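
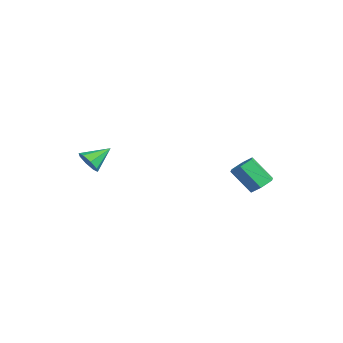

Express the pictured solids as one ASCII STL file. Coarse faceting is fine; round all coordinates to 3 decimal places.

solid 
facet normal 0.166 -0.854 -0.493
outer loop
vertex -2.941 -4.084 1.061
vertex -3.343 -4.56 1.751
vertex -3.642 -4.165 0.965
endloop
endfacet
facet normal -0.019 0.828 -0.560
outer loop
vertex -2.941 -4.084 1.061
vertex -3.642 -4.165 0.965
vertex -3.637 -3.04 2.629
endloop
endfacet
facet normal 0.165 -0.855 -0.492
outer loop
vertex -3.642 -4.165 0.965
vertex -3.343 -4.56 1.751
vertex -4.167 -4.477 1.33
endloop
endfacet
facet normal -0.661 0.622 -0.419
outer loop
vertex -3.642 -4.165 0.965
vertex -4.167 -4.477 1.33
vertex -3.637 -3.04 2.629
endloop
endfacet
facet normal 0.166 -0.854 -0.492
outer loop
vertex -4.167 -4.477 1.33
vertex -3.343 -4.56 1.751
vertex -4.21 -4.838 1.942
endloop
endfacet
facet normal -0.958 0.270 0.092
outer loop
vertex -4.167 -4.477 1.33
vertex -4.21 -4.838 1.942
vertex -3.637 -3.04 2.629
endloop
endfacet
facet normal 0.165 -0.854 -0.493
outer loop
vertex -4.21 -4.838 1.942
vertex -3.343 -4.56 1.751
vertex -3.744 -5.036 2.442
endloop
endfacet
facet normal -0.736 -0.024 0.677
outer loop
vertex -4.21 -4.838 1.942
vertex -3.744 -5.036 2.442
vertex -3.637 -3.04 2.629
endloop
endfacet
facet normal 0.165 -0.854 -0.493
outer loop
vertex -3.744 -5.036 2.442
vertex -3.343 -4.56 1.751
vertex -3.044 -4.956 2.538
endloop
endfacet
facet normal -0.126 -0.086 0.988
outer loop
vertex -3.744 -5.036 2.442
vertex -3.044 -4.956 2.538
vertex -3.637 -3.04 2.629
endloop
endfacet
facet normal 0.165 -0.854 -0.493
outer loop
vertex -3.044 -4.956 2.538
vertex -3.343 -4.56 1.751
vertex -2.518 -4.644 2.173
endloop
endfacet
facet normal 0.517 0.120 0.848
outer loop
vertex -3.044 -4.956 2.538
vertex -2.518 -4.644 2.173
vertex -3.637 -3.04 2.629
endloop
endfacet
facet normal 0.165 -0.854 -0.493
outer loop
vertex -2.518 -4.644 2.173
vertex -3.343 -4.56 1.751
vertex -2.476 -4.283 1.561
endloop
endfacet
facet normal 0.815 0.473 0.335
outer loop
vertex -2.518 -4.644 2.173
vertex -2.476 -4.283 1.561
vertex -3.637 -3.04 2.629
endloop
endfacet
facet normal 0.165 -0.854 -0.493
outer loop
vertex -2.476 -4.283 1.561
vertex -3.343 -4.56 1.751
vertex -2.941 -4.084 1.061
endloop
endfacet
facet normal 0.593 0.766 -0.247
outer loop
vertex -2.476 -4.283 1.561
vertex -2.941 -4.084 1.061
vertex -3.637 -3.04 2.629
endloop
endfacet
facet normal 0.440 0.492 -0.751
outer loop
vertex 3.919 3.885 1.544
vertex 3.131 4.261 1.329
vertex 3.678 4.668 1.916
endloop
endfacet
facet normal 0.857 0.019 0.515
outer loop
vertex 3.919 3.885 1.544
vertex 3.678 4.668 1.916
vertex 3.038 2.902 3.047
endloop
endfacet
facet normal 0.857 0.020 0.515
outer loop
vertex 3.038 2.902 3.047
vertex 3.678 4.668 1.916
vertex 2.797 3.685 3.418
endloop
endfacet
facet normal -0.441 -0.492 0.751
outer loop
vertex 3.038 2.902 3.047
vertex 2.797 3.685 3.418
vertex 2.249 3.279 2.831
endloop
endfacet
facet normal 0.441 0.491 -0.751
outer loop
vertex 3.678 4.668 1.916
vertex 3.131 4.261 1.329
vertex 2.89 5.045 1.7
endloop
endfacet
facet normal 0.197 0.764 0.615
outer loop
vertex 3.678 4.668 1.916
vertex 2.89 5.045 1.7
vertex 2.797 3.685 3.418
endloop
endfacet
facet normal 0.197 0.763 0.615
outer loop
vertex 2.797 3.685 3.418
vertex 2.89 5.045 1.7
vertex 2.009 4.062 3.203
endloop
endfacet
facet normal -0.440 -0.492 0.751
outer loop
vertex 2.797 3.685 3.418
vertex 2.009 4.062 3.203
vertex 2.249 3.279 2.831
endloop
endfacet
facet normal 0.440 0.491 -0.752
outer loop
vertex 2.89 5.045 1.7
vertex 3.131 4.261 1.329
vertex 2.342 4.638 1.113
endloop
endfacet
facet normal -0.660 0.745 0.100
outer loop
vertex 2.89 5.045 1.7
vertex 2.342 4.638 1.113
vertex 2.009 4.062 3.203
endloop
endfacet
facet normal -0.660 0.745 0.100
outer loop
vertex 2.009 4.062 3.203
vertex 2.342 4.638 1.113
vertex 1.461 3.655 2.616
endloop
endfacet
facet normal -0.440 -0.492 0.752
outer loop
vertex 2.009 4.062 3.203
vertex 1.461 3.655 2.616
vertex 2.249 3.279 2.831
endloop
endfacet
facet normal 0.441 0.492 -0.751
outer loop
vertex 2.342 4.638 1.113
vertex 3.131 4.261 1.329
vertex 2.583 3.855 0.742
endloop
endfacet
facet normal -0.857 -0.020 -0.515
outer loop
vertex 2.342 4.638 1.113
vertex 2.583 3.855 0.742
vertex 1.461 3.655 2.616
endloop
endfacet
facet normal -0.857 -0.019 -0.515
outer loop
vertex 1.461 3.655 2.616
vertex 2.583 3.855 0.742
vertex 1.702 2.872 2.244
endloop
endfacet
facet normal -0.440 -0.492 0.751
outer loop
vertex 1.461 3.655 2.616
vertex 1.702 2.872 2.244
vertex 2.249 3.279 2.831
endloop
endfacet
facet normal 0.440 0.492 -0.751
outer loop
vertex 2.583 3.855 0.742
vertex 3.131 4.261 1.329
vertex 3.371 3.478 0.957
endloop
endfacet
facet normal -0.197 -0.763 -0.615
outer loop
vertex 2.583 3.855 0.742
vertex 3.371 3.478 0.957
vertex 1.702 2.872 2.244
endloop
endfacet
facet normal -0.197 -0.764 -0.615
outer loop
vertex 1.702 2.872 2.244
vertex 3.371 3.478 0.957
vertex 2.49 2.495 2.46
endloop
endfacet
facet normal -0.441 -0.491 0.751
outer loop
vertex 1.702 2.872 2.244
vertex 2.49 2.495 2.46
vertex 2.249 3.279 2.831
endloop
endfacet
facet normal 0.440 0.492 -0.752
outer loop
vertex 3.371 3.478 0.957
vertex 3.131 4.261 1.329
vertex 3.919 3.885 1.544
endloop
endfacet
facet normal 0.660 -0.745 -0.100
outer loop
vertex 3.371 3.478 0.957
vertex 3.919 3.885 1.544
vertex 2.49 2.495 2.46
endloop
endfacet
facet normal 0.660 -0.745 -0.100
outer loop
vertex 2.49 2.495 2.46
vertex 3.919 3.885 1.544
vertex 3.038 2.902 3.047
endloop
endfacet
facet normal -0.440 -0.491 0.752
outer loop
vertex 2.49 2.495 2.46
vertex 3.038 2.902 3.047
vertex 2.249 3.279 2.831
endloop
endfacet

endsolid


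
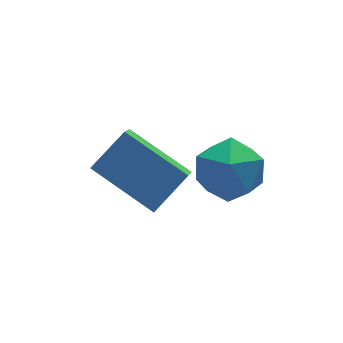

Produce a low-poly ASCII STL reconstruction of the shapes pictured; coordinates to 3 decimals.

solid 
facet normal -0.987 0.160 -0.010
outer loop
vertex 2.842 3.562 0.886
vertex 2.728 2.881 1.245
vertex 2.829 3.53 1.663
endloop
endfacet
facet normal -0.629 0.777 0.021
outer loop
vertex 2.842 3.562 0.886
vertex 2.829 3.53 1.663
vertex 3.359 3.969 1.3
endloop
endfacet
facet normal -0.201 0.812 -0.548
outer loop
vertex 2.842 3.562 0.886
vertex 3.359 3.969 1.3
vertex 3.585 3.592 0.658
endloop
endfacet
facet normal -0.294 0.218 -0.931
outer loop
vertex 2.842 3.562 0.886
vertex 3.585 3.592 0.658
vertex 3.195 2.92 0.624
endloop
endfacet
facet normal -0.780 -0.185 -0.598
outer loop
vertex 2.842 3.562 0.886
vertex 3.195 2.92 0.624
vertex 2.728 2.881 1.245
endloop
endfacet
facet normal -0.219 0.765 0.606
outer loop
vertex 3.359 3.969 1.3
vertex 2.829 3.53 1.663
vertex 3.565 3.54 1.916
endloop
endfacet
facet normal -0.798 -0.233 0.555
outer loop
vertex 2.829 3.53 1.663
vertex 2.728 2.881 1.245
vertex 3.175 2.868 1.882
endloop
endfacet
facet normal -0.462 -0.793 -0.397
outer loop
vertex 2.728 2.881 1.245
vertex 3.195 2.92 0.624
vertex 3.401 2.491 1.24
endloop
endfacet
facet normal 0.324 -0.140 -0.936
outer loop
vertex 3.195 2.92 0.624
vertex 3.585 3.592 0.658
vertex 3.931 2.93 0.877
endloop
endfacet
facet normal 0.474 0.822 -0.316
outer loop
vertex 3.585 3.592 0.658
vertex 3.359 3.969 1.3
vertex 4.032 3.579 1.295
endloop
endfacet
facet normal 0.294 -0.218 0.931
outer loop
vertex 3.918 2.898 1.654
vertex 3.565 3.54 1.916
vertex 3.175 2.868 1.882
endloop
endfacet
facet normal 0.201 -0.812 0.548
outer loop
vertex 3.918 2.898 1.654
vertex 3.175 2.868 1.882
vertex 3.401 2.491 1.24
endloop
endfacet
facet normal 0.629 -0.777 -0.021
outer loop
vertex 3.918 2.898 1.654
vertex 3.401 2.491 1.24
vertex 3.931 2.93 0.877
endloop
endfacet
facet normal 0.987 -0.160 0.010
outer loop
vertex 3.918 2.898 1.654
vertex 3.931 2.93 0.877
vertex 4.032 3.579 1.295
endloop
endfacet
facet normal 0.780 0.185 0.598
outer loop
vertex 3.918 2.898 1.654
vertex 4.032 3.579 1.295
vertex 3.565 3.54 1.916
endloop
endfacet
facet normal -0.324 0.140 0.936
outer loop
vertex 3.175 2.868 1.882
vertex 3.565 3.54 1.916
vertex 2.829 3.53 1.663
endloop
endfacet
facet normal -0.474 -0.822 0.316
outer loop
vertex 3.401 2.491 1.24
vertex 3.175 2.868 1.882
vertex 2.728 2.881 1.245
endloop
endfacet
facet normal 0.219 -0.765 -0.606
outer loop
vertex 3.931 2.93 0.877
vertex 3.401 2.491 1.24
vertex 3.195 2.92 0.624
endloop
endfacet
facet normal 0.798 0.233 -0.555
outer loop
vertex 4.032 3.579 1.295
vertex 3.931 2.93 0.877
vertex 3.585 3.592 0.658
endloop
endfacet
facet normal 0.462 0.793 0.397
outer loop
vertex 3.565 3.54 1.916
vertex 4.032 3.579 1.295
vertex 3.359 3.969 1.3
endloop
endfacet
facet normal -0.775 -0.170 -0.608
outer loop
vertex 1.642 2.888 1.079
vertex 0.892 4.036 1.713
vertex 2.005 3.472 0.453
endloop
endfacet
facet normal 0.497 -0.759 -0.420
outer loop
vertex 2.788 3.644 1.067
vertex 1.642 2.888 1.079
vertex 2.005 3.472 0.453
endloop
endfacet
facet normal -0.775 -0.171 -0.608
outer loop
vertex 2.005 3.472 0.453
vertex 0.892 4.036 1.713
vertex 1.255 4.619 1.086
endloop
endfacet
facet normal 0.391 0.627 -0.674
outer loop
vertex 1.255 4.619 1.086
vertex 2.788 3.644 1.067
vertex 2.005 3.472 0.453
endloop
endfacet
facet normal -0.391 -0.627 0.674
outer loop
vertex 1.642 2.888 1.079
vertex 1.675 4.208 2.327
vertex 0.892 4.036 1.713
endloop
endfacet
facet normal 0.497 -0.760 -0.419
outer loop
vertex 2.425 3.061 1.694
vertex 1.642 2.888 1.079
vertex 2.788 3.644 1.067
endloop
endfacet
facet normal -0.391 -0.627 0.674
outer loop
vertex 2.425 3.061 1.694
vertex 1.675 4.208 2.327
vertex 1.642 2.888 1.079
endloop
endfacet
facet normal -0.496 0.760 0.420
outer loop
vertex 0.892 4.036 1.713
vertex 1.675 4.208 2.327
vertex 1.255 4.619 1.086
endloop
endfacet
facet normal 0.391 0.627 -0.674
outer loop
vertex 2.038 4.792 1.701
vertex 2.788 3.644 1.067
vertex 1.255 4.619 1.086
endloop
endfacet
facet normal -0.497 0.759 0.420
outer loop
vertex 1.255 4.619 1.086
vertex 1.675 4.208 2.327
vertex 2.038 4.792 1.701
endloop
endfacet
facet normal 0.775 0.171 0.608
outer loop
vertex 2.038 4.792 1.701
vertex 2.425 3.061 1.694
vertex 2.788 3.644 1.067
endloop
endfacet
facet normal 0.775 0.171 0.609
outer loop
vertex 1.675 4.208 2.327
vertex 2.425 3.061 1.694
vertex 2.038 4.792 1.701
endloop
endfacet

endsolid


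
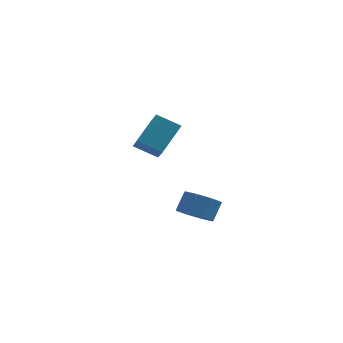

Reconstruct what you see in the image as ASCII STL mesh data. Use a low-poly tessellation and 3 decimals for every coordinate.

solid 
facet normal -0.329 -0.522 -0.787
outer loop
vertex 4.159 -1.457 -0.225
vertex 3.398 -1.644 0.217
vertex 3.669 -0.985 -0.333
endloop
endfacet
facet normal 0.621 0.509 -0.596
outer loop
vertex 4.159 -1.457 -0.225
vertex 3.669 -0.985 -0.333
vertex 4.504 -0.909 0.602
endloop
endfacet
facet normal 0.622 0.508 -0.596
outer loop
vertex 4.504 -0.909 0.602
vertex 3.669 -0.985 -0.333
vertex 4.014 -0.437 0.493
endloop
endfacet
facet normal 0.328 0.522 0.787
outer loop
vertex 4.504 -0.909 0.602
vertex 4.014 -0.437 0.493
vertex 3.742 -1.096 1.043
endloop
endfacet
facet normal -0.328 -0.522 -0.787
outer loop
vertex 3.669 -0.985 -0.333
vertex 3.398 -1.644 0.217
vertex 3.02 -0.9 -0.119
endloop
endfacet
facet normal -0.065 0.844 -0.533
outer loop
vertex 3.669 -0.985 -0.333
vertex 3.02 -0.9 -0.119
vertex 4.014 -0.437 0.493
endloop
endfacet
facet normal -0.064 0.843 -0.534
outer loop
vertex 4.014 -0.437 0.493
vertex 3.02 -0.9 -0.119
vertex 3.364 -0.351 0.707
endloop
endfacet
facet normal 0.328 0.522 0.787
outer loop
vertex 4.014 -0.437 0.493
vertex 3.364 -0.351 0.707
vertex 3.742 -1.096 1.043
endloop
endfacet
facet normal -0.328 -0.522 -0.788
outer loop
vertex 3.02 -0.9 -0.119
vertex 3.398 -1.644 0.217
vertex 2.592 -1.25 0.291
endloop
endfacet
facet normal -0.712 0.684 -0.159
outer loop
vertex 3.02 -0.9 -0.119
vertex 2.592 -1.25 0.291
vertex 3.364 -0.351 0.707
endloop
endfacet
facet normal -0.713 0.684 -0.156
outer loop
vertex 3.364 -0.351 0.707
vertex 2.592 -1.25 0.291
vertex 2.937 -0.702 1.118
endloop
endfacet
facet normal 0.329 0.522 0.787
outer loop
vertex 3.364 -0.351 0.707
vertex 2.937 -0.702 1.118
vertex 3.742 -1.096 1.043
endloop
endfacet
facet normal -0.328 -0.522 -0.787
outer loop
vertex 2.592 -1.25 0.291
vertex 3.398 -1.644 0.217
vertex 2.636 -1.831 0.658
endloop
endfacet
facet normal -0.942 0.125 0.310
outer loop
vertex 2.592 -1.25 0.291
vertex 2.636 -1.831 0.658
vertex 2.937 -0.702 1.118
endloop
endfacet
facet normal -0.942 0.125 0.310
outer loop
vertex 2.937 -0.702 1.118
vertex 2.636 -1.831 0.658
vertex 2.981 -1.283 1.485
endloop
endfacet
facet normal 0.329 0.522 0.787
outer loop
vertex 2.937 -0.702 1.118
vertex 2.981 -1.283 1.485
vertex 3.742 -1.096 1.043
endloop
endfacet
facet normal -0.328 -0.522 -0.787
outer loop
vertex 2.636 -1.831 0.658
vertex 3.398 -1.644 0.217
vertex 3.126 -2.303 0.767
endloop
endfacet
facet normal -0.622 -0.508 0.596
outer loop
vertex 2.636 -1.831 0.658
vertex 3.126 -2.303 0.767
vertex 2.981 -1.283 1.485
endloop
endfacet
facet normal -0.621 -0.508 0.597
outer loop
vertex 2.981 -1.283 1.485
vertex 3.126 -2.303 0.767
vertex 3.471 -1.755 1.593
endloop
endfacet
facet normal 0.329 0.522 0.787
outer loop
vertex 2.981 -1.283 1.485
vertex 3.471 -1.755 1.593
vertex 3.742 -1.096 1.043
endloop
endfacet
facet normal -0.328 -0.522 -0.787
outer loop
vertex 3.126 -2.303 0.767
vertex 3.398 -1.644 0.217
vertex 3.776 -2.389 0.553
endloop
endfacet
facet normal 0.064 -0.844 0.533
outer loop
vertex 3.126 -2.303 0.767
vertex 3.776 -2.389 0.553
vertex 3.471 -1.755 1.593
endloop
endfacet
facet normal 0.065 -0.843 0.533
outer loop
vertex 3.471 -1.755 1.593
vertex 3.776 -2.389 0.553
vertex 4.12 -1.84 1.379
endloop
endfacet
facet normal 0.328 0.522 0.787
outer loop
vertex 3.471 -1.755 1.593
vertex 4.12 -1.84 1.379
vertex 3.742 -1.096 1.043
endloop
endfacet
facet normal -0.329 -0.522 -0.787
outer loop
vertex 3.776 -2.389 0.553
vertex 3.398 -1.644 0.217
vertex 4.203 -2.038 0.142
endloop
endfacet
facet normal 0.713 -0.683 0.157
outer loop
vertex 3.776 -2.389 0.553
vertex 4.203 -2.038 0.142
vertex 4.12 -1.84 1.379
endloop
endfacet
facet normal 0.711 -0.685 0.157
outer loop
vertex 4.12 -1.84 1.379
vertex 4.203 -2.038 0.142
vertex 4.548 -1.49 0.969
endloop
endfacet
facet normal 0.328 0.522 0.788
outer loop
vertex 4.12 -1.84 1.379
vertex 4.548 -1.49 0.969
vertex 3.742 -1.096 1.043
endloop
endfacet
facet normal -0.329 -0.522 -0.787
outer loop
vertex 4.203 -2.038 0.142
vertex 3.398 -1.644 0.217
vertex 4.159 -1.457 -0.225
endloop
endfacet
facet normal 0.942 -0.125 -0.310
outer loop
vertex 4.203 -2.038 0.142
vertex 4.159 -1.457 -0.225
vertex 4.548 -1.49 0.969
endloop
endfacet
facet normal 0.942 -0.125 -0.310
outer loop
vertex 4.548 -1.49 0.969
vertex 4.159 -1.457 -0.225
vertex 4.504 -0.909 0.602
endloop
endfacet
facet normal 0.328 0.522 0.787
outer loop
vertex 4.548 -1.49 0.969
vertex 4.504 -0.909 0.602
vertex 3.742 -1.096 1.043
endloop
endfacet
facet normal -0.875 0.160 0.456
outer loop
vertex 1.535 3.909 3.623
vertex 1.286 4.927 2.787
vertex 0.736 2.781 2.486
endloop
endfacet
facet normal 0.186 -0.760 0.623
outer loop
vertex 1.874 2.573 1.893
vertex 1.535 3.909 3.623
vertex 0.736 2.781 2.486
endloop
endfacet
facet normal -0.875 0.160 0.456
outer loop
vertex 0.736 2.781 2.486
vertex 1.286 4.927 2.787
vertex 0.487 3.799 1.651
endloop
endfacet
facet normal -0.446 -0.630 -0.635
outer loop
vertex 0.487 3.799 1.651
vertex 1.874 2.573 1.893
vertex 0.736 2.781 2.486
endloop
endfacet
facet normal 0.446 0.631 0.635
outer loop
vertex 1.535 3.909 3.623
vertex 2.424 4.719 2.194
vertex 1.286 4.927 2.787
endloop
endfacet
facet normal 0.186 -0.760 0.623
outer loop
vertex 2.673 3.701 3.029
vertex 1.535 3.909 3.623
vertex 1.874 2.573 1.893
endloop
endfacet
facet normal 0.447 0.630 0.635
outer loop
vertex 2.673 3.701 3.029
vertex 2.424 4.719 2.194
vertex 1.535 3.909 3.623
endloop
endfacet
facet normal -0.186 0.760 -0.623
outer loop
vertex 1.286 4.927 2.787
vertex 2.424 4.719 2.194
vertex 0.487 3.799 1.651
endloop
endfacet
facet normal -0.447 -0.631 -0.635
outer loop
vertex 1.625 3.591 1.057
vertex 1.874 2.573 1.893
vertex 0.487 3.799 1.651
endloop
endfacet
facet normal -0.186 0.760 -0.623
outer loop
vertex 0.487 3.799 1.651
vertex 2.424 4.719 2.194
vertex 1.625 3.591 1.057
endloop
endfacet
facet normal 0.875 -0.161 -0.456
outer loop
vertex 1.625 3.591 1.057
vertex 2.673 3.701 3.029
vertex 1.874 2.573 1.893
endloop
endfacet
facet normal 0.875 -0.160 -0.456
outer loop
vertex 2.424 4.719 2.194
vertex 2.673 3.701 3.029
vertex 1.625 3.591 1.057
endloop
endfacet

endsolid


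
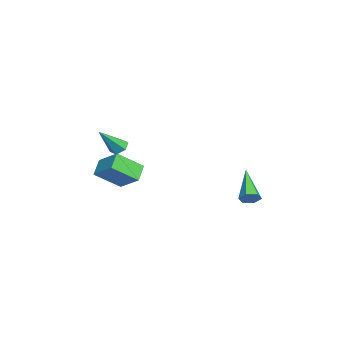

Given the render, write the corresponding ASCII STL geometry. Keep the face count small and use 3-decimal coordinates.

solid 
facet normal 0.825 0.070 -0.561
outer loop
vertex 3.278 3.226 -1.36
vertex 3.05 2.881 -1.738
vertex 2.973 3.434 -1.782
endloop
endfacet
facet normal -0.037 0.886 0.463
outer loop
vertex 3.278 3.226 -1.36
vertex 2.973 3.434 -1.782
vertex 1.35 2.739 -0.582
endloop
endfacet
facet normal 0.826 0.070 -0.560
outer loop
vertex 2.973 3.434 -1.782
vertex 3.05 2.881 -1.738
vertex 2.746 3.089 -2.16
endloop
endfacet
facet normal -0.571 0.748 -0.339
outer loop
vertex 2.973 3.434 -1.782
vertex 2.746 3.089 -2.16
vertex 1.35 2.739 -0.582
endloop
endfacet
facet normal 0.825 0.068 -0.561
outer loop
vertex 2.746 3.089 -2.16
vertex 3.05 2.881 -1.738
vertex 2.822 2.536 -2.115
endloop
endfacet
facet normal -0.723 -0.154 -0.674
outer loop
vertex 2.746 3.089 -2.16
vertex 2.822 2.536 -2.115
vertex 1.35 2.739 -0.582
endloop
endfacet
facet normal 0.825 0.069 -0.562
outer loop
vertex 2.822 2.536 -2.115
vertex 3.05 2.881 -1.738
vertex 3.126 2.328 -1.694
endloop
endfacet
facet normal -0.341 -0.917 -0.206
outer loop
vertex 2.822 2.536 -2.115
vertex 3.126 2.328 -1.694
vertex 1.35 2.739 -0.582
endloop
endfacet
facet normal 0.825 0.069 -0.561
outer loop
vertex 3.126 2.328 -1.694
vertex 3.05 2.881 -1.738
vertex 3.354 2.673 -1.316
endloop
endfacet
facet normal 0.192 -0.780 0.596
outer loop
vertex 3.126 2.328 -1.694
vertex 3.354 2.673 -1.316
vertex 1.35 2.739 -0.582
endloop
endfacet
facet normal 0.825 0.069 -0.561
outer loop
vertex 3.354 2.673 -1.316
vertex 3.05 2.881 -1.738
vertex 3.278 3.226 -1.36
endloop
endfacet
facet normal 0.345 0.121 0.931
outer loop
vertex 3.354 2.673 -1.316
vertex 3.278 3.226 -1.36
vertex 1.35 2.739 -0.582
endloop
endfacet
facet normal -0.385 0.547 -0.744
outer loop
vertex -0.012 -3.494 -0.125
vertex -0.446 -3.372 0.189
vertex -0.001 -3.048 0.197
endloop
endfacet
facet normal 0.992 0.059 -0.116
outer loop
vertex -0.012 -3.494 -0.125
vertex -0.001 -3.048 0.197
vertex 0.226 -4.328 1.491
endloop
endfacet
facet normal -0.384 0.546 -0.744
outer loop
vertex -0.001 -3.048 0.197
vertex -0.446 -3.372 0.189
vertex -0.436 -2.926 0.511
endloop
endfacet
facet normal 0.561 0.636 0.530
outer loop
vertex -0.001 -3.048 0.197
vertex -0.436 -2.926 0.511
vertex 0.226 -4.328 1.491
endloop
endfacet
facet normal -0.384 0.546 -0.744
outer loop
vertex -0.436 -2.926 0.511
vertex -0.446 -3.372 0.189
vertex -0.881 -3.25 0.503
endloop
endfacet
facet normal -0.329 0.432 0.840
outer loop
vertex -0.436 -2.926 0.511
vertex -0.881 -3.25 0.503
vertex 0.226 -4.328 1.491
endloop
endfacet
facet normal -0.384 0.547 -0.744
outer loop
vertex -0.881 -3.25 0.503
vertex -0.446 -3.372 0.189
vertex -0.891 -3.695 0.181
endloop
endfacet
facet normal -0.790 -0.348 0.505
outer loop
vertex -0.881 -3.25 0.503
vertex -0.891 -3.695 0.181
vertex 0.226 -4.328 1.491
endloop
endfacet
facet normal -0.384 0.547 -0.744
outer loop
vertex -0.891 -3.695 0.181
vertex -0.446 -3.372 0.189
vertex -0.456 -3.817 -0.133
endloop
endfacet
facet normal -0.359 -0.923 -0.139
outer loop
vertex -0.891 -3.695 0.181
vertex -0.456 -3.817 -0.133
vertex 0.226 -4.328 1.491
endloop
endfacet
facet normal -0.384 0.547 -0.744
outer loop
vertex -0.456 -3.817 -0.133
vertex -0.446 -3.372 0.189
vertex -0.012 -3.494 -0.125
endloop
endfacet
facet normal 0.531 -0.719 -0.449
outer loop
vertex -0.456 -3.817 -0.133
vertex -0.012 -3.494 -0.125
vertex 0.226 -4.328 1.491
endloop
endfacet
facet normal -0.585 -0.592 -0.554
outer loop
vertex -1.327 -4.396 -1.092
vertex -1.696 -3.09 -2.099
vertex -0.499 -4.637 -1.708
endloop
endfacet
facet normal 0.219 -0.773 0.596
outer loop
vertex 0.396 -3.73 -0.861
vertex -1.327 -4.396 -1.092
vertex -0.499 -4.637 -1.708
endloop
endfacet
facet normal -0.585 -0.592 -0.554
outer loop
vertex -0.499 -4.637 -1.708
vertex -1.696 -3.09 -2.099
vertex -0.868 -3.331 -2.715
endloop
endfacet
facet normal 0.781 -0.228 -0.581
outer loop
vertex -0.868 -3.331 -2.715
vertex 0.396 -3.73 -0.861
vertex -0.499 -4.637 -1.708
endloop
endfacet
facet normal -0.781 0.228 0.581
outer loop
vertex -1.327 -4.396 -1.092
vertex -0.801 -2.183 -1.252
vertex -1.696 -3.09 -2.099
endloop
endfacet
facet normal 0.219 -0.773 0.596
outer loop
vertex -0.432 -3.489 -0.245
vertex -1.327 -4.396 -1.092
vertex 0.396 -3.73 -0.861
endloop
endfacet
facet normal -0.781 0.228 0.581
outer loop
vertex -0.432 -3.489 -0.245
vertex -0.801 -2.183 -1.252
vertex -1.327 -4.396 -1.092
endloop
endfacet
facet normal -0.219 0.773 -0.596
outer loop
vertex -1.696 -3.09 -2.099
vertex -0.801 -2.183 -1.252
vertex -0.868 -3.331 -2.715
endloop
endfacet
facet normal 0.781 -0.228 -0.581
outer loop
vertex 0.027 -2.424 -1.868
vertex 0.396 -3.73 -0.861
vertex -0.868 -3.331 -2.715
endloop
endfacet
facet normal -0.219 0.773 -0.596
outer loop
vertex -0.868 -3.331 -2.715
vertex -0.801 -2.183 -1.252
vertex 0.027 -2.424 -1.868
endloop
endfacet
facet normal 0.585 0.592 0.554
outer loop
vertex 0.027 -2.424 -1.868
vertex -0.432 -3.489 -0.245
vertex 0.396 -3.73 -0.861
endloop
endfacet
facet normal 0.585 0.592 0.554
outer loop
vertex -0.801 -2.183 -1.252
vertex -0.432 -3.489 -0.245
vertex 0.027 -2.424 -1.868
endloop
endfacet

endsolid


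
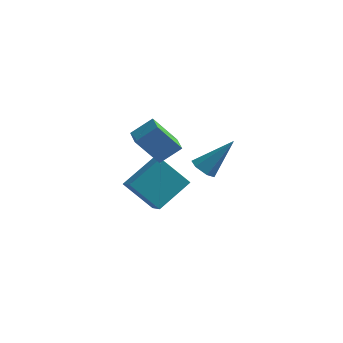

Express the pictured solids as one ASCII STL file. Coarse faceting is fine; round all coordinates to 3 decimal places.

solid 
facet normal -0.561 -0.229 0.796
outer loop
vertex -0.398 -3.354 3.703
vertex -0.91 -2.384 3.621
vertex -1.295 -3.894 2.916
endloop
endfacet
facet normal 0.466 -0.882 0.075
outer loop
vertex -0.27 -3.476 1.459
vertex -0.398 -3.354 3.703
vertex -1.295 -3.894 2.916
endloop
endfacet
facet normal -0.561 -0.229 0.796
outer loop
vertex -1.295 -3.894 2.916
vertex -0.91 -2.384 3.621
vertex -1.807 -2.924 2.834
endloop
endfacet
facet normal -0.685 -0.412 -0.600
outer loop
vertex -1.807 -2.924 2.834
vertex -0.27 -3.476 1.459
vertex -1.295 -3.894 2.916
endloop
endfacet
facet normal 0.685 0.412 0.600
outer loop
vertex -0.398 -3.354 3.703
vertex 0.115 -1.966 2.164
vertex -0.91 -2.384 3.621
endloop
endfacet
facet normal 0.466 -0.882 0.075
outer loop
vertex 0.627 -2.936 2.246
vertex -0.398 -3.354 3.703
vertex -0.27 -3.476 1.459
endloop
endfacet
facet normal 0.685 0.412 0.600
outer loop
vertex 0.627 -2.936 2.246
vertex 0.115 -1.966 2.164
vertex -0.398 -3.354 3.703
endloop
endfacet
facet normal -0.466 0.882 -0.075
outer loop
vertex -0.91 -2.384 3.621
vertex 0.115 -1.966 2.164
vertex -1.807 -2.924 2.834
endloop
endfacet
facet normal -0.685 -0.412 -0.600
outer loop
vertex -0.782 -2.506 1.377
vertex -0.27 -3.476 1.459
vertex -1.807 -2.924 2.834
endloop
endfacet
facet normal -0.466 0.882 -0.075
outer loop
vertex -1.807 -2.924 2.834
vertex 0.115 -1.966 2.164
vertex -0.782 -2.506 1.377
endloop
endfacet
facet normal 0.561 0.229 -0.796
outer loop
vertex -0.782 -2.506 1.377
vertex 0.627 -2.936 2.246
vertex -0.27 -3.476 1.459
endloop
endfacet
facet normal 0.561 0.229 -0.796
outer loop
vertex 0.115 -1.966 2.164
vertex 0.627 -2.936 2.246
vertex -0.782 -2.506 1.377
endloop
endfacet
facet normal -0.715 -0.004 0.699
outer loop
vertex -1.408 0.481 -0.88
vertex -2.034 1.386 -1.515
vertex -2.479 -1.035 -1.985
endloop
endfacet
facet normal 0.493 -0.712 0.500
outer loop
vertex -1.006 -1.026 -3.425
vertex -1.408 0.481 -0.88
vertex -2.479 -1.035 -1.985
endloop
endfacet
facet normal -0.715 -0.004 0.699
outer loop
vertex -2.479 -1.035 -1.985
vertex -2.034 1.386 -1.515
vertex -3.105 -0.13 -2.62
endloop
endfacet
facet normal -0.496 -0.702 -0.512
outer loop
vertex -3.105 -0.13 -2.62
vertex -1.006 -1.026 -3.425
vertex -2.479 -1.035 -1.985
endloop
endfacet
facet normal 0.496 0.702 0.512
outer loop
vertex -1.408 0.481 -0.88
vertex -0.561 1.395 -2.955
vertex -2.034 1.386 -1.515
endloop
endfacet
facet normal 0.493 -0.712 0.500
outer loop
vertex 0.065 0.49 -2.32
vertex -1.408 0.481 -0.88
vertex -1.006 -1.026 -3.425
endloop
endfacet
facet normal 0.496 0.702 0.512
outer loop
vertex 0.065 0.49 -2.32
vertex -0.561 1.395 -2.955
vertex -1.408 0.481 -0.88
endloop
endfacet
facet normal -0.493 0.712 -0.500
outer loop
vertex -2.034 1.386 -1.515
vertex -0.561 1.395 -2.955
vertex -3.105 -0.13 -2.62
endloop
endfacet
facet normal -0.496 -0.702 -0.512
outer loop
vertex -1.632 -0.121 -4.06
vertex -1.006 -1.026 -3.425
vertex -3.105 -0.13 -2.62
endloop
endfacet
facet normal -0.493 0.712 -0.500
outer loop
vertex -3.105 -0.13 -2.62
vertex -0.561 1.395 -2.955
vertex -1.632 -0.121 -4.06
endloop
endfacet
facet normal 0.715 0.004 -0.699
outer loop
vertex -1.632 -0.121 -4.06
vertex 0.065 0.49 -2.32
vertex -1.006 -1.026 -3.425
endloop
endfacet
facet normal 0.715 0.004 -0.699
outer loop
vertex -0.561 1.395 -2.955
vertex 0.065 0.49 -2.32
vertex -1.632 -0.121 -4.06
endloop
endfacet
facet normal -0.564 -0.376 -0.735
outer loop
vertex 2.172 -3.098 0.715
vertex 1.615 -3.003 1.094
vertex 1.83 -2.511 0.677
endloop
endfacet
facet normal 0.781 0.425 -0.458
outer loop
vertex 2.172 -3.098 0.715
vertex 1.83 -2.511 0.677
vertex 2.825 -2.197 2.666
endloop
endfacet
facet normal -0.565 -0.376 -0.735
outer loop
vertex 1.83 -2.511 0.677
vertex 1.615 -3.003 1.094
vertex 1.274 -2.416 1.056
endloop
endfacet
facet normal 0.046 0.983 -0.178
outer loop
vertex 1.83 -2.511 0.677
vertex 1.274 -2.416 1.056
vertex 2.825 -2.197 2.666
endloop
endfacet
facet normal -0.566 -0.376 -0.734
outer loop
vertex 1.274 -2.416 1.056
vertex 1.615 -3.003 1.094
vertex 1.059 -2.908 1.474
endloop
endfacet
facet normal -0.585 0.658 0.474
outer loop
vertex 1.274 -2.416 1.056
vertex 1.059 -2.908 1.474
vertex 2.825 -2.197 2.666
endloop
endfacet
facet normal -0.566 -0.377 -0.733
outer loop
vertex 1.059 -2.908 1.474
vertex 1.615 -3.003 1.094
vertex 1.401 -3.495 1.512
endloop
endfacet
facet normal -0.481 -0.225 0.847
outer loop
vertex 1.059 -2.908 1.474
vertex 1.401 -3.495 1.512
vertex 2.825 -2.197 2.666
endloop
endfacet
facet normal -0.565 -0.378 -0.734
outer loop
vertex 1.401 -3.495 1.512
vertex 1.615 -3.003 1.094
vertex 1.957 -3.59 1.133
endloop
endfacet
facet normal 0.253 -0.783 0.568
outer loop
vertex 1.401 -3.495 1.512
vertex 1.957 -3.59 1.133
vertex 2.825 -2.197 2.666
endloop
endfacet
facet normal -0.564 -0.377 -0.734
outer loop
vertex 1.957 -3.59 1.133
vertex 1.615 -3.003 1.094
vertex 2.172 -3.098 0.715
endloop
endfacet
facet normal 0.885 -0.458 -0.084
outer loop
vertex 1.957 -3.59 1.133
vertex 2.172 -3.098 0.715
vertex 2.825 -2.197 2.666
endloop
endfacet

endsolid


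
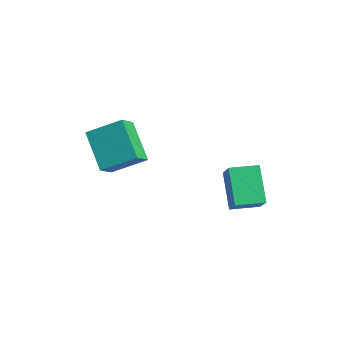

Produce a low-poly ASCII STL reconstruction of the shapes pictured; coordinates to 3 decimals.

solid 
facet normal -0.838 0.116 -0.533
outer loop
vertex -0.816 2.334 0.003
vertex -0.689 3.585 0.076
vertex 0.218 2.324 -1.626
endloop
endfacet
facet normal -0.101 -0.993 -0.058
outer loop
vertex 1.869 2.095 -0.576
vertex -0.816 2.334 0.003
vertex 0.218 2.324 -1.626
endloop
endfacet
facet normal -0.838 0.116 -0.533
outer loop
vertex 0.218 2.324 -1.626
vertex -0.689 3.585 0.076
vertex 0.345 3.576 -1.553
endloop
endfacet
facet normal 0.536 -0.005 -0.844
outer loop
vertex 0.345 3.576 -1.553
vertex 1.869 2.095 -0.576
vertex 0.218 2.324 -1.626
endloop
endfacet
facet normal -0.536 0.005 0.844
outer loop
vertex -0.816 2.334 0.003
vertex 0.962 3.356 1.126
vertex -0.689 3.585 0.076
endloop
endfacet
facet normal -0.101 -0.993 -0.059
outer loop
vertex 0.835 2.104 1.053
vertex -0.816 2.334 0.003
vertex 1.869 2.095 -0.576
endloop
endfacet
facet normal -0.536 0.005 0.844
outer loop
vertex 0.835 2.104 1.053
vertex 0.962 3.356 1.126
vertex -0.816 2.334 0.003
endloop
endfacet
facet normal 0.101 0.993 0.058
outer loop
vertex -0.689 3.585 0.076
vertex 0.962 3.356 1.126
vertex 0.345 3.576 -1.553
endloop
endfacet
facet normal 0.536 -0.005 -0.844
outer loop
vertex 1.996 3.346 -0.503
vertex 1.869 2.095 -0.576
vertex 0.345 3.576 -1.553
endloop
endfacet
facet normal 0.101 0.993 0.058
outer loop
vertex 0.345 3.576 -1.553
vertex 0.962 3.356 1.126
vertex 1.996 3.346 -0.503
endloop
endfacet
facet normal 0.838 -0.116 0.533
outer loop
vertex 1.996 3.346 -0.503
vertex 0.835 2.104 1.053
vertex 1.869 2.095 -0.576
endloop
endfacet
facet normal 0.838 -0.116 0.533
outer loop
vertex 0.962 3.356 1.126
vertex 0.835 2.104 1.053
vertex 1.996 3.346 -0.503
endloop
endfacet
facet normal -0.652 0.597 -0.468
outer loop
vertex -2.444 -2.584 2.022
vertex -1.792 -1.21 2.866
vertex -1.047 -2.286 0.456
endloop
endfacet
facet normal -0.375 -0.790 -0.485
outer loop
vertex -0.408 -2.87 0.914
vertex -2.444 -2.584 2.022
vertex -1.047 -2.286 0.456
endloop
endfacet
facet normal -0.652 0.596 -0.468
outer loop
vertex -1.047 -2.286 0.456
vertex -1.792 -1.21 2.866
vertex -0.395 -0.911 1.3
endloop
endfacet
facet normal 0.659 0.141 -0.739
outer loop
vertex -0.395 -0.911 1.3
vertex -0.408 -2.87 0.914
vertex -1.047 -2.286 0.456
endloop
endfacet
facet normal -0.659 -0.141 0.739
outer loop
vertex -2.444 -2.584 2.022
vertex -1.153 -1.794 3.324
vertex -1.792 -1.21 2.866
endloop
endfacet
facet normal -0.375 -0.790 -0.485
outer loop
vertex -1.805 -3.169 2.48
vertex -2.444 -2.584 2.022
vertex -0.408 -2.87 0.914
endloop
endfacet
facet normal -0.659 -0.141 0.739
outer loop
vertex -1.805 -3.169 2.48
vertex -1.153 -1.794 3.324
vertex -2.444 -2.584 2.022
endloop
endfacet
facet normal 0.375 0.790 0.485
outer loop
vertex -1.792 -1.21 2.866
vertex -1.153 -1.794 3.324
vertex -0.395 -0.911 1.3
endloop
endfacet
facet normal 0.659 0.141 -0.739
outer loop
vertex 0.244 -1.496 1.758
vertex -0.408 -2.87 0.914
vertex -0.395 -0.911 1.3
endloop
endfacet
facet normal 0.375 0.790 0.485
outer loop
vertex -0.395 -0.911 1.3
vertex -1.153 -1.794 3.324
vertex 0.244 -1.496 1.758
endloop
endfacet
facet normal 0.652 -0.597 0.468
outer loop
vertex 0.244 -1.496 1.758
vertex -1.805 -3.169 2.48
vertex -0.408 -2.87 0.914
endloop
endfacet
facet normal 0.652 -0.596 0.468
outer loop
vertex -1.153 -1.794 3.324
vertex -1.805 -3.169 2.48
vertex 0.244 -1.496 1.758
endloop
endfacet

endsolid


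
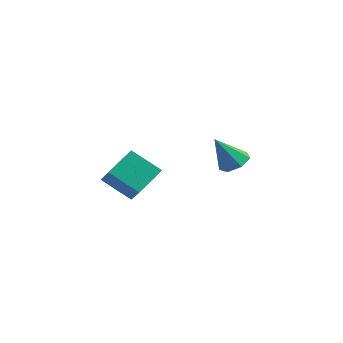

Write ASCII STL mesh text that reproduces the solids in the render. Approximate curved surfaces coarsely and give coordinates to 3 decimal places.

solid 
facet normal 0.409 0.315 -0.857
outer loop
vertex 5.072 -1.394 0.639
vertex 4.361 -0.824 0.509
vertex 5.154 -0.662 0.947
endloop
endfacet
facet normal 0.682 -0.347 0.643
outer loop
vertex 5.072 -1.394 0.639
vertex 5.154 -0.662 0.947
vertex 3.539 -1.456 2.231
endloop
endfacet
facet normal 0.409 0.314 -0.857
outer loop
vertex 5.154 -0.662 0.947
vertex 4.361 -0.824 0.509
vertex 4.639 -0.052 0.925
endloop
endfacet
facet normal 0.441 0.401 0.803
outer loop
vertex 5.154 -0.662 0.947
vertex 4.639 -0.052 0.925
vertex 3.539 -1.456 2.231
endloop
endfacet
facet normal 0.409 0.314 -0.857
outer loop
vertex 4.639 -0.052 0.925
vertex 4.361 -0.824 0.509
vertex 3.915 -0.023 0.59
endloop
endfacet
facet normal -0.249 0.757 0.604
outer loop
vertex 4.639 -0.052 0.925
vertex 3.915 -0.023 0.59
vertex 3.539 -1.456 2.231
endloop
endfacet
facet normal 0.409 0.314 -0.857
outer loop
vertex 3.915 -0.023 0.59
vertex 4.361 -0.824 0.509
vertex 3.527 -0.598 0.194
endloop
endfacet
facet normal -0.870 0.452 0.196
outer loop
vertex 3.915 -0.023 0.59
vertex 3.527 -0.598 0.194
vertex 3.539 -1.456 2.231
endloop
endfacet
facet normal 0.409 0.315 -0.857
outer loop
vertex 3.527 -0.598 0.194
vertex 4.361 -0.824 0.509
vertex 3.767 -1.343 0.035
endloop
endfacet
facet normal -0.952 -0.283 -0.113
outer loop
vertex 3.527 -0.598 0.194
vertex 3.767 -1.343 0.035
vertex 3.539 -1.456 2.231
endloop
endfacet
facet normal 0.409 0.315 -0.857
outer loop
vertex 3.767 -1.343 0.035
vertex 4.361 -0.824 0.509
vertex 4.455 -1.697 0.233
endloop
endfacet
facet normal -0.435 -0.896 -0.091
outer loop
vertex 3.767 -1.343 0.035
vertex 4.455 -1.697 0.233
vertex 3.539 -1.456 2.231
endloop
endfacet
facet normal 0.409 0.315 -0.857
outer loop
vertex 4.455 -1.697 0.233
vertex 4.361 -0.824 0.509
vertex 5.072 -1.394 0.639
endloop
endfacet
facet normal 0.292 -0.924 0.246
outer loop
vertex 4.455 -1.697 0.233
vertex 5.072 -1.394 0.639
vertex 3.539 -1.456 2.231
endloop
endfacet
facet normal -0.808 -0.161 0.567
outer loop
vertex -2.045 -0.476 -0.524
vertex -3.183 0.516 -1.866
vertex -2.385 -2.171 -1.489
endloop
endfacet
facet normal 0.564 -0.491 0.664
outer loop
vertex -0.697 -1.836 -2.674
vertex -2.045 -0.476 -0.524
vertex -2.385 -2.171 -1.489
endloop
endfacet
facet normal -0.808 -0.160 0.567
outer loop
vertex -2.385 -2.171 -1.489
vertex -3.183 0.516 -1.866
vertex -3.524 -1.179 -2.83
endloop
endfacet
facet normal -0.172 -0.856 -0.487
outer loop
vertex -3.524 -1.179 -2.83
vertex -0.697 -1.836 -2.674
vertex -2.385 -2.171 -1.489
endloop
endfacet
facet normal 0.172 0.856 0.487
outer loop
vertex -2.045 -0.476 -0.524
vertex -1.495 0.851 -3.051
vertex -3.183 0.516 -1.866
endloop
endfacet
facet normal 0.564 -0.491 0.664
outer loop
vertex -0.356 -0.141 -1.71
vertex -2.045 -0.476 -0.524
vertex -0.697 -1.836 -2.674
endloop
endfacet
facet normal 0.172 0.856 0.487
outer loop
vertex -0.356 -0.141 -1.71
vertex -1.495 0.851 -3.051
vertex -2.045 -0.476 -0.524
endloop
endfacet
facet normal -0.564 0.491 -0.664
outer loop
vertex -3.183 0.516 -1.866
vertex -1.495 0.851 -3.051
vertex -3.524 -1.179 -2.83
endloop
endfacet
facet normal -0.172 -0.856 -0.487
outer loop
vertex -1.835 -0.844 -4.016
vertex -0.697 -1.836 -2.674
vertex -3.524 -1.179 -2.83
endloop
endfacet
facet normal -0.564 0.491 -0.664
outer loop
vertex -3.524 -1.179 -2.83
vertex -1.495 0.851 -3.051
vertex -1.835 -0.844 -4.016
endloop
endfacet
facet normal 0.808 0.160 -0.567
outer loop
vertex -1.835 -0.844 -4.016
vertex -0.356 -0.141 -1.71
vertex -0.697 -1.836 -2.674
endloop
endfacet
facet normal 0.808 0.161 -0.567
outer loop
vertex -1.495 0.851 -3.051
vertex -0.356 -0.141 -1.71
vertex -1.835 -0.844 -4.016
endloop
endfacet

endsolid


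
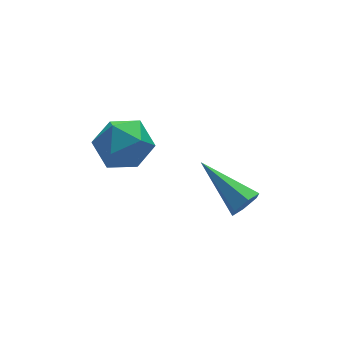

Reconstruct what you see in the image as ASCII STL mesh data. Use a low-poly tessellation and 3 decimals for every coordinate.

solid 
facet normal 0.301 -0.870 -0.390
outer loop
vertex 4.663 -1.914 -3.641
vertex 4.204 -1.9 -4.027
vertex 4.73 -1.651 -4.176
endloop
endfacet
facet normal 0.847 0.428 0.316
outer loop
vertex 4.663 -1.914 -3.641
vertex 4.73 -1.651 -4.176
vertex 3.576 -0.08 -3.213
endloop
endfacet
facet normal 0.302 -0.870 -0.389
outer loop
vertex 4.73 -1.651 -4.176
vertex 4.204 -1.9 -4.027
vertex 4.271 -1.637 -4.563
endloop
endfacet
facet normal 0.480 0.687 -0.545
outer loop
vertex 4.73 -1.651 -4.176
vertex 4.271 -1.637 -4.563
vertex 3.576 -0.08 -3.213
endloop
endfacet
facet normal 0.300 -0.871 -0.390
outer loop
vertex 4.271 -1.637 -4.563
vertex 4.204 -1.9 -4.027
vertex 3.745 -1.885 -4.414
endloop
endfacet
facet normal -0.438 0.469 -0.767
outer loop
vertex 4.271 -1.637 -4.563
vertex 3.745 -1.885 -4.414
vertex 3.576 -0.08 -3.213
endloop
endfacet
facet normal 0.301 -0.870 -0.391
outer loop
vertex 3.745 -1.885 -4.414
vertex 4.204 -1.9 -4.027
vertex 3.679 -2.148 -3.879
endloop
endfacet
facet normal -0.992 -0.009 -0.127
outer loop
vertex 3.745 -1.885 -4.414
vertex 3.679 -2.148 -3.879
vertex 3.576 -0.08 -3.213
endloop
endfacet
facet normal 0.302 -0.871 -0.389
outer loop
vertex 3.679 -2.148 -3.879
vertex 4.204 -1.9 -4.027
vertex 4.137 -2.162 -3.492
endloop
endfacet
facet normal -0.627 -0.267 0.732
outer loop
vertex 3.679 -2.148 -3.879
vertex 4.137 -2.162 -3.492
vertex 3.576 -0.08 -3.213
endloop
endfacet
facet normal 0.300 -0.871 -0.389
outer loop
vertex 4.137 -2.162 -3.492
vertex 4.204 -1.9 -4.027
vertex 4.663 -1.914 -3.641
endloop
endfacet
facet normal 0.293 -0.049 0.955
outer loop
vertex 4.137 -2.162 -3.492
vertex 4.663 -1.914 -3.641
vertex 3.576 -0.08 -3.213
endloop
endfacet
facet normal -0.502 0.643 0.578
outer loop
vertex -0.194 -0.211 -0.225
vertex 0.398 -0.452 0.557
vertex 0.657 0.305 -0.059
endloop
endfacet
facet normal -0.501 0.859 -0.102
outer loop
vertex -0.194 -0.211 -0.225
vertex 0.657 0.305 -0.059
vertex 0.401 0.044 -0.999
endloop
endfacet
facet normal -0.796 0.345 -0.498
outer loop
vertex -0.194 -0.211 -0.225
vertex 0.401 0.044 -0.999
vertex -0.018 -0.874 -0.965
endloop
endfacet
facet normal -0.980 -0.190 -0.063
outer loop
vertex -0.194 -0.211 -0.225
vertex -0.018 -0.874 -0.965
vertex -0.02 -1.181 -0.003
endloop
endfacet
facet normal -0.798 -0.005 0.603
outer loop
vertex -0.194 -0.211 -0.225
vertex -0.02 -1.181 -0.003
vertex 0.398 -0.452 0.557
endloop
endfacet
facet normal 0.178 0.935 -0.308
outer loop
vertex 0.401 0.044 -0.999
vertex 0.657 0.305 -0.059
vertex 1.36 -0.039 -0.697
endloop
endfacet
facet normal 0.176 0.584 0.792
outer loop
vertex 0.657 0.305 -0.059
vertex 0.398 -0.452 0.557
vertex 1.358 -0.346 0.265
endloop
endfacet
facet normal -0.302 -0.466 0.832
outer loop
vertex 0.398 -0.452 0.557
vertex -0.02 -1.181 -0.003
vertex 0.939 -1.264 0.299
endloop
endfacet
facet normal -0.596 -0.764 -0.245
outer loop
vertex -0.02 -1.181 -0.003
vertex -0.018 -0.874 -0.965
vertex 0.683 -1.525 -0.641
endloop
endfacet
facet normal -0.300 0.102 -0.949
outer loop
vertex -0.018 -0.874 -0.965
vertex 0.401 0.044 -0.999
vertex 0.942 -0.768 -1.257
endloop
endfacet
facet normal 0.980 0.190 0.063
outer loop
vertex 1.534 -1.009 -0.475
vertex 1.36 -0.039 -0.697
vertex 1.358 -0.346 0.265
endloop
endfacet
facet normal 0.796 -0.345 0.498
outer loop
vertex 1.534 -1.009 -0.475
vertex 1.358 -0.346 0.265
vertex 0.939 -1.264 0.299
endloop
endfacet
facet normal 0.501 -0.859 0.102
outer loop
vertex 1.534 -1.009 -0.475
vertex 0.939 -1.264 0.299
vertex 0.683 -1.525 -0.641
endloop
endfacet
facet normal 0.502 -0.643 -0.578
outer loop
vertex 1.534 -1.009 -0.475
vertex 0.683 -1.525 -0.641
vertex 0.942 -0.768 -1.257
endloop
endfacet
facet normal 0.798 0.005 -0.603
outer loop
vertex 1.534 -1.009 -0.475
vertex 0.942 -0.768 -1.257
vertex 1.36 -0.039 -0.697
endloop
endfacet
facet normal 0.596 0.764 0.245
outer loop
vertex 1.358 -0.346 0.265
vertex 1.36 -0.039 -0.697
vertex 0.657 0.305 -0.059
endloop
endfacet
facet normal 0.300 -0.102 0.949
outer loop
vertex 0.939 -1.264 0.299
vertex 1.358 -0.346 0.265
vertex 0.398 -0.452 0.557
endloop
endfacet
facet normal -0.178 -0.935 0.308
outer loop
vertex 0.683 -1.525 -0.641
vertex 0.939 -1.264 0.299
vertex -0.02 -1.181 -0.003
endloop
endfacet
facet normal -0.176 -0.584 -0.792
outer loop
vertex 0.942 -0.768 -1.257
vertex 0.683 -1.525 -0.641
vertex -0.018 -0.874 -0.965
endloop
endfacet
facet normal 0.302 0.466 -0.832
outer loop
vertex 1.36 -0.039 -0.697
vertex 0.942 -0.768 -1.257
vertex 0.401 0.044 -0.999
endloop
endfacet

endsolid


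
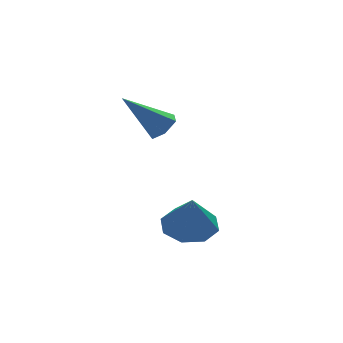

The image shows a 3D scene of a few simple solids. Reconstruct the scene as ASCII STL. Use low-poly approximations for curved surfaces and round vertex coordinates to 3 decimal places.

solid 
facet normal 0.077 0.264 -0.961
outer loop
vertex 2.244 -3.102 -2.604
vertex 1.428 -3.126 -2.676
vertex 1.976 -2.55 -2.474
endloop
endfacet
facet normal 0.728 0.199 0.656
outer loop
vertex 2.244 -3.102 -2.604
vertex 1.976 -2.55 -2.474
vertex 1.332 -3.454 -1.484
endloop
endfacet
facet normal 0.076 0.264 -0.961
outer loop
vertex 1.976 -2.55 -2.474
vertex 1.428 -3.126 -2.676
vertex 1.386 -2.336 -2.462
endloop
endfacet
facet normal 0.244 0.632 0.736
outer loop
vertex 1.976 -2.55 -2.474
vertex 1.386 -2.336 -2.462
vertex 1.332 -3.454 -1.484
endloop
endfacet
facet normal 0.078 0.265 -0.961
outer loop
vertex 1.386 -2.336 -2.462
vertex 1.428 -3.126 -2.676
vertex 0.821 -2.584 -2.576
endloop
endfacet
facet normal -0.406 0.613 0.678
outer loop
vertex 1.386 -2.336 -2.462
vertex 0.821 -2.584 -2.576
vertex 1.332 -3.454 -1.484
endloop
endfacet
facet normal 0.077 0.264 -0.962
outer loop
vertex 0.821 -2.584 -2.576
vertex 1.428 -3.126 -2.676
vertex 0.611 -3.15 -2.748
endloop
endfacet
facet normal -0.842 0.155 0.517
outer loop
vertex 0.821 -2.584 -2.576
vertex 0.611 -3.15 -2.748
vertex 1.332 -3.454 -1.484
endloop
endfacet
facet normal 0.077 0.264 -0.961
outer loop
vertex 0.611 -3.15 -2.748
vertex 1.428 -3.126 -2.676
vertex 0.88 -3.702 -2.878
endloop
endfacet
facet normal -0.808 -0.476 0.347
outer loop
vertex 0.611 -3.15 -2.748
vertex 0.88 -3.702 -2.878
vertex 1.332 -3.454 -1.484
endloop
endfacet
facet normal 0.077 0.264 -0.961
outer loop
vertex 0.88 -3.702 -2.878
vertex 1.428 -3.126 -2.676
vertex 1.47 -3.917 -2.89
endloop
endfacet
facet normal -0.325 -0.907 0.267
outer loop
vertex 0.88 -3.702 -2.878
vertex 1.47 -3.917 -2.89
vertex 1.332 -3.454 -1.484
endloop
endfacet
facet normal 0.078 0.264 -0.961
outer loop
vertex 1.47 -3.917 -2.89
vertex 1.428 -3.126 -2.676
vertex 2.035 -3.668 -2.776
endloop
endfacet
facet normal 0.326 -0.888 0.324
outer loop
vertex 1.47 -3.917 -2.89
vertex 2.035 -3.668 -2.776
vertex 1.332 -3.454 -1.484
endloop
endfacet
facet normal 0.077 0.264 -0.962
outer loop
vertex 2.035 -3.668 -2.776
vertex 1.428 -3.126 -2.676
vertex 2.244 -3.102 -2.604
endloop
endfacet
facet normal 0.762 -0.429 0.486
outer loop
vertex 2.035 -3.668 -2.776
vertex 2.244 -3.102 -2.604
vertex 1.332 -3.454 -1.484
endloop
endfacet
facet normal 0.633 -0.304 -0.712
outer loop
vertex 1.531 -2.099 0.83
vertex 1.32 -1.759 0.497
vertex 1.723 -1.617 0.795
endloop
endfacet
facet normal 0.481 -0.129 0.867
outer loop
vertex 1.531 -2.099 0.83
vertex 1.723 -1.617 0.795
vertex 0.32 -1.281 1.623
endloop
endfacet
facet normal 0.633 -0.304 -0.712
outer loop
vertex 1.723 -1.617 0.795
vertex 1.32 -1.759 0.497
vertex 1.512 -1.277 0.462
endloop
endfacet
facet normal 0.460 0.750 0.475
outer loop
vertex 1.723 -1.617 0.795
vertex 1.512 -1.277 0.462
vertex 0.32 -1.281 1.623
endloop
endfacet
facet normal 0.632 -0.304 -0.713
outer loop
vertex 1.512 -1.277 0.462
vertex 1.32 -1.759 0.497
vertex 1.109 -1.419 0.165
endloop
endfacet
facet normal -0.194 0.961 -0.196
outer loop
vertex 1.512 -1.277 0.462
vertex 1.109 -1.419 0.165
vertex 0.32 -1.281 1.623
endloop
endfacet
facet normal 0.634 -0.302 -0.712
outer loop
vertex 1.109 -1.419 0.165
vertex 1.32 -1.759 0.497
vertex 0.918 -1.902 0.2
endloop
endfacet
facet normal -0.829 0.293 -0.476
outer loop
vertex 1.109 -1.419 0.165
vertex 0.918 -1.902 0.2
vertex 0.32 -1.281 1.623
endloop
endfacet
facet normal 0.634 -0.303 -0.712
outer loop
vertex 0.918 -1.902 0.2
vertex 1.32 -1.759 0.497
vertex 1.129 -2.241 0.532
endloop
endfacet
facet normal -0.807 -0.585 -0.084
outer loop
vertex 0.918 -1.902 0.2
vertex 1.129 -2.241 0.532
vertex 0.32 -1.281 1.623
endloop
endfacet
facet normal 0.634 -0.303 -0.711
outer loop
vertex 1.129 -2.241 0.532
vertex 1.32 -1.759 0.497
vertex 1.531 -2.099 0.83
endloop
endfacet
facet normal -0.154 -0.796 0.586
outer loop
vertex 1.129 -2.241 0.532
vertex 1.531 -2.099 0.83
vertex 0.32 -1.281 1.623
endloop
endfacet

endsolid


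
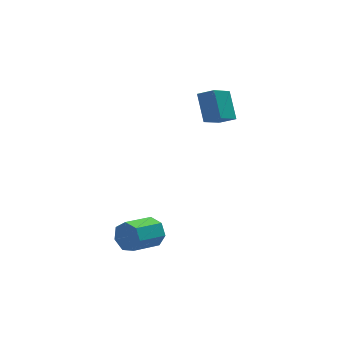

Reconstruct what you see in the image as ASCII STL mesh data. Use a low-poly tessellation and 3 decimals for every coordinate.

solid 
facet normal 0.843 0.452 -0.292
outer loop
vertex -2.606 -3.566 -1.805
vertex -3.073 -3.261 -2.683
vertex -3.022 -2.766 -1.769
endloop
endfacet
facet normal 0.276 0.101 0.956
outer loop
vertex -2.606 -3.566 -1.805
vertex -3.022 -2.766 -1.769
vertex -4.361 -4.505 -1.199
endloop
endfacet
facet normal 0.275 0.101 0.956
outer loop
vertex -4.361 -4.505 -1.199
vertex -3.022 -2.766 -1.769
vertex -4.777 -3.705 -1.164
endloop
endfacet
facet normal -0.844 -0.451 0.290
outer loop
vertex -4.361 -4.505 -1.199
vertex -4.777 -3.705 -1.164
vertex -4.827 -4.199 -2.077
endloop
endfacet
facet normal 0.844 0.451 -0.291
outer loop
vertex -3.022 -2.766 -1.769
vertex -3.073 -3.261 -2.683
vertex -3.476 -2.338 -2.421
endloop
endfacet
facet normal -0.188 0.756 0.627
outer loop
vertex -3.022 -2.766 -1.769
vertex -3.476 -2.338 -2.421
vertex -4.777 -3.705 -1.164
endloop
endfacet
facet normal -0.188 0.756 0.627
outer loop
vertex -4.777 -3.705 -1.164
vertex -3.476 -2.338 -2.421
vertex -5.231 -3.277 -1.816
endloop
endfacet
facet normal -0.843 -0.452 0.291
outer loop
vertex -4.777 -3.705 -1.164
vertex -5.231 -3.277 -1.816
vertex -4.827 -4.199 -2.077
endloop
endfacet
facet normal 0.844 0.451 -0.291
outer loop
vertex -3.476 -2.338 -2.421
vertex -3.073 -3.261 -2.683
vertex -3.626 -2.605 -3.27
endloop
endfacet
facet normal -0.511 0.842 -0.175
outer loop
vertex -3.476 -2.338 -2.421
vertex -3.626 -2.605 -3.27
vertex -5.231 -3.277 -1.816
endloop
endfacet
facet normal -0.511 0.842 -0.175
outer loop
vertex -5.231 -3.277 -1.816
vertex -3.626 -2.605 -3.27
vertex -5.381 -3.544 -2.665
endloop
endfacet
facet normal -0.843 -0.452 0.291
outer loop
vertex -5.231 -3.277 -1.816
vertex -5.381 -3.544 -2.665
vertex -4.827 -4.199 -2.077
endloop
endfacet
facet normal 0.844 0.451 -0.291
outer loop
vertex -3.626 -2.605 -3.27
vertex -3.073 -3.261 -2.683
vertex -3.36 -3.365 -3.677
endloop
endfacet
facet normal -0.449 0.295 -0.844
outer loop
vertex -3.626 -2.605 -3.27
vertex -3.36 -3.365 -3.677
vertex -5.381 -3.544 -2.665
endloop
endfacet
facet normal -0.449 0.294 -0.844
outer loop
vertex -5.381 -3.544 -2.665
vertex -3.36 -3.365 -3.677
vertex -5.114 -4.304 -3.072
endloop
endfacet
facet normal -0.843 -0.452 0.291
outer loop
vertex -5.381 -3.544 -2.665
vertex -5.114 -4.304 -3.072
vertex -4.827 -4.199 -2.077
endloop
endfacet
facet normal 0.844 0.452 -0.291
outer loop
vertex -3.36 -3.365 -3.677
vertex -3.073 -3.261 -2.683
vertex -2.877 -4.047 -3.335
endloop
endfacet
facet normal -0.049 -0.475 -0.879
outer loop
vertex -3.36 -3.365 -3.677
vertex -2.877 -4.047 -3.335
vertex -5.114 -4.304 -3.072
endloop
endfacet
facet normal -0.049 -0.476 -0.878
outer loop
vertex -5.114 -4.304 -3.072
vertex -2.877 -4.047 -3.335
vertex -4.631 -4.986 -2.729
endloop
endfacet
facet normal -0.844 -0.451 0.291
outer loop
vertex -5.114 -4.304 -3.072
vertex -4.631 -4.986 -2.729
vertex -4.827 -4.199 -2.077
endloop
endfacet
facet normal 0.844 0.451 -0.291
outer loop
vertex -2.877 -4.047 -3.335
vertex -3.073 -3.261 -2.683
vertex -2.542 -4.136 -2.501
endloop
endfacet
facet normal 0.388 -0.887 -0.251
outer loop
vertex -2.877 -4.047 -3.335
vertex -2.542 -4.136 -2.501
vertex -4.631 -4.986 -2.729
endloop
endfacet
facet normal 0.388 -0.887 -0.251
outer loop
vertex -4.631 -4.986 -2.729
vertex -2.542 -4.136 -2.501
vertex -4.296 -5.075 -1.896
endloop
endfacet
facet normal -0.844 -0.451 0.291
outer loop
vertex -4.631 -4.986 -2.729
vertex -4.296 -5.075 -1.896
vertex -4.827 -4.199 -2.077
endloop
endfacet
facet normal 0.843 0.451 -0.292
outer loop
vertex -2.542 -4.136 -2.501
vertex -3.073 -3.261 -2.683
vertex -2.606 -3.566 -1.805
endloop
endfacet
facet normal 0.532 -0.630 0.565
outer loop
vertex -2.542 -4.136 -2.501
vertex -2.606 -3.566 -1.805
vertex -4.296 -5.075 -1.896
endloop
endfacet
facet normal 0.532 -0.630 0.565
outer loop
vertex -4.296 -5.075 -1.896
vertex -2.606 -3.566 -1.805
vertex -4.361 -4.505 -1.199
endloop
endfacet
facet normal -0.844 -0.451 0.290
outer loop
vertex -4.296 -5.075 -1.896
vertex -4.361 -4.505 -1.199
vertex -4.827 -4.199 -2.077
endloop
endfacet
facet normal -0.694 -0.526 0.492
outer loop
vertex 2.531 1.709 2.81
vertex 2.549 3.164 4.393
vertex 1.667 2.326 2.252
endloop
endfacet
facet normal -0.008 -0.677 -0.736
outer loop
vertex 2.971 3.316 1.327
vertex 2.531 1.709 2.81
vertex 1.667 2.326 2.252
endloop
endfacet
facet normal -0.694 -0.526 0.492
outer loop
vertex 1.667 2.326 2.252
vertex 2.549 3.164 4.393
vertex 1.684 3.782 3.834
endloop
endfacet
facet normal -0.720 0.514 -0.465
outer loop
vertex 1.684 3.782 3.834
vertex 2.971 3.316 1.327
vertex 1.667 2.326 2.252
endloop
endfacet
facet normal 0.720 -0.515 0.465
outer loop
vertex 2.531 1.709 2.81
vertex 3.853 4.154 3.468
vertex 2.549 3.164 4.393
endloop
endfacet
facet normal -0.008 -0.677 -0.736
outer loop
vertex 3.836 2.698 1.886
vertex 2.531 1.709 2.81
vertex 2.971 3.316 1.327
endloop
endfacet
facet normal 0.720 -0.515 0.466
outer loop
vertex 3.836 2.698 1.886
vertex 3.853 4.154 3.468
vertex 2.531 1.709 2.81
endloop
endfacet
facet normal 0.008 0.677 0.736
outer loop
vertex 2.549 3.164 4.393
vertex 3.853 4.154 3.468
vertex 1.684 3.782 3.834
endloop
endfacet
facet normal -0.720 0.515 -0.465
outer loop
vertex 2.989 4.771 2.91
vertex 2.971 3.316 1.327
vertex 1.684 3.782 3.834
endloop
endfacet
facet normal 0.008 0.677 0.736
outer loop
vertex 1.684 3.782 3.834
vertex 3.853 4.154 3.468
vertex 2.989 4.771 2.91
endloop
endfacet
facet normal 0.694 0.526 -0.492
outer loop
vertex 2.989 4.771 2.91
vertex 3.836 2.698 1.886
vertex 2.971 3.316 1.327
endloop
endfacet
facet normal 0.694 0.526 -0.492
outer loop
vertex 3.853 4.154 3.468
vertex 3.836 2.698 1.886
vertex 2.989 4.771 2.91
endloop
endfacet

endsolid


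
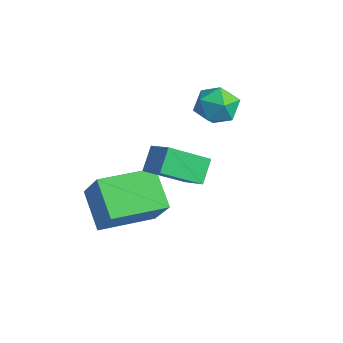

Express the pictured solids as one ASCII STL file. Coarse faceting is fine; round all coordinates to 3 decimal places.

solid 
facet normal -0.642 0.030 -0.766
outer loop
vertex 0.42 -3.918 -3.281
vertex 0.565 -1.753 -3.317
vertex 1.756 -4.027 -4.406
endloop
endfacet
facet normal -0.067 -0.998 0.017
outer loop
vertex 3.035 -4.087 -2.883
vertex 0.42 -3.918 -3.281
vertex 1.756 -4.027 -4.406
endloop
endfacet
facet normal -0.643 0.030 -0.766
outer loop
vertex 1.756 -4.027 -4.406
vertex 0.565 -1.753 -3.317
vertex 1.901 -1.862 -4.443
endloop
endfacet
facet normal 0.763 -0.062 -0.643
outer loop
vertex 1.901 -1.862 -4.443
vertex 3.035 -4.087 -2.883
vertex 1.756 -4.027 -4.406
endloop
endfacet
facet normal -0.763 0.062 0.643
outer loop
vertex 0.42 -3.918 -3.281
vertex 1.844 -1.813 -1.794
vertex 0.565 -1.753 -3.317
endloop
endfacet
facet normal -0.067 -0.998 0.017
outer loop
vertex 1.699 -3.978 -1.757
vertex 0.42 -3.918 -3.281
vertex 3.035 -4.087 -2.883
endloop
endfacet
facet normal -0.763 0.062 0.643
outer loop
vertex 1.699 -3.978 -1.757
vertex 1.844 -1.813 -1.794
vertex 0.42 -3.918 -3.281
endloop
endfacet
facet normal 0.067 0.998 -0.017
outer loop
vertex 0.565 -1.753 -3.317
vertex 1.844 -1.813 -1.794
vertex 1.901 -1.862 -4.443
endloop
endfacet
facet normal 0.763 -0.062 -0.643
outer loop
vertex 3.18 -1.922 -2.919
vertex 3.035 -4.087 -2.883
vertex 1.901 -1.862 -4.443
endloop
endfacet
facet normal 0.067 0.998 -0.017
outer loop
vertex 1.901 -1.862 -4.443
vertex 1.844 -1.813 -1.794
vertex 3.18 -1.922 -2.919
endloop
endfacet
facet normal 0.643 -0.030 0.766
outer loop
vertex 3.18 -1.922 -2.919
vertex 1.699 -3.978 -1.757
vertex 3.035 -4.087 -2.883
endloop
endfacet
facet normal 0.642 -0.030 0.766
outer loop
vertex 1.844 -1.813 -1.794
vertex 1.699 -3.978 -1.757
vertex 3.18 -1.922 -2.919
endloop
endfacet
facet normal -0.092 0.996 0.004
outer loop
vertex 1.011 1.71 -0.391
vertex 0.527 1.662 0.396
vertex 1.448 1.747 0.424
endloop
endfacet
facet normal 0.516 0.797 -0.313
outer loop
vertex 1.011 1.71 -0.391
vertex 1.448 1.747 0.424
vertex 1.802 1.246 -0.269
endloop
endfacet
facet normal 0.350 0.371 -0.860
outer loop
vertex 1.011 1.71 -0.391
vertex 1.802 1.246 -0.269
vertex 1.1 0.852 -0.725
endloop
endfacet
facet normal -0.361 0.305 -0.881
outer loop
vertex 1.011 1.71 -0.391
vertex 1.1 0.852 -0.725
vertex 0.312 1.108 -0.313
endloop
endfacet
facet normal -0.634 0.691 -0.348
outer loop
vertex 1.011 1.71 -0.391
vertex 0.312 1.108 -0.313
vertex 0.527 1.662 0.396
endloop
endfacet
facet normal 0.895 0.417 0.156
outer loop
vertex 1.802 1.246 -0.269
vertex 1.448 1.747 0.424
vertex 1.808 0.912 0.593
endloop
endfacet
facet normal -0.088 0.737 0.670
outer loop
vertex 1.448 1.747 0.424
vertex 0.527 1.662 0.396
vertex 1.02 1.168 1.005
endloop
endfacet
facet normal -0.964 0.244 0.101
outer loop
vertex 0.527 1.662 0.396
vertex 0.312 1.108 -0.313
vertex 0.318 0.774 0.549
endloop
endfacet
facet normal -0.523 -0.380 -0.763
outer loop
vertex 0.312 1.108 -0.313
vertex 1.1 0.852 -0.725
vertex 0.672 0.273 -0.144
endloop
endfacet
facet normal 0.627 -0.273 -0.729
outer loop
vertex 1.1 0.852 -0.725
vertex 1.802 1.246 -0.269
vertex 1.593 0.358 -0.116
endloop
endfacet
facet normal 0.361 -0.305 0.881
outer loop
vertex 1.109 0.31 0.671
vertex 1.808 0.912 0.593
vertex 1.02 1.168 1.005
endloop
endfacet
facet normal -0.350 -0.371 0.860
outer loop
vertex 1.109 0.31 0.671
vertex 1.02 1.168 1.005
vertex 0.318 0.774 0.549
endloop
endfacet
facet normal -0.516 -0.797 0.313
outer loop
vertex 1.109 0.31 0.671
vertex 0.318 0.774 0.549
vertex 0.672 0.273 -0.144
endloop
endfacet
facet normal 0.092 -0.996 -0.004
outer loop
vertex 1.109 0.31 0.671
vertex 0.672 0.273 -0.144
vertex 1.593 0.358 -0.116
endloop
endfacet
facet normal 0.634 -0.691 0.348
outer loop
vertex 1.109 0.31 0.671
vertex 1.593 0.358 -0.116
vertex 1.808 0.912 0.593
endloop
endfacet
facet normal 0.523 0.380 0.763
outer loop
vertex 1.02 1.168 1.005
vertex 1.808 0.912 0.593
vertex 1.448 1.747 0.424
endloop
endfacet
facet normal -0.627 0.273 0.729
outer loop
vertex 0.318 0.774 0.549
vertex 1.02 1.168 1.005
vertex 0.527 1.662 0.396
endloop
endfacet
facet normal -0.895 -0.417 -0.156
outer loop
vertex 0.672 0.273 -0.144
vertex 0.318 0.774 0.549
vertex 0.312 1.108 -0.313
endloop
endfacet
facet normal 0.088 -0.737 -0.670
outer loop
vertex 1.593 0.358 -0.116
vertex 0.672 0.273 -0.144
vertex 1.1 0.852 -0.725
endloop
endfacet
facet normal 0.964 -0.244 -0.101
outer loop
vertex 1.808 0.912 0.593
vertex 1.593 0.358 -0.116
vertex 1.802 1.246 -0.269
endloop
endfacet
facet normal -0.886 -0.151 -0.438
outer loop
vertex 2.353 -2.217 -0.153
vertex 2.566 -0.705 -1.106
vertex 2.841 -2.785 -0.945
endloop
endfacet
facet normal -0.118 -0.840 0.530
outer loop
vertex 3.834 -2.615 -0.454
vertex 2.353 -2.217 -0.153
vertex 2.841 -2.785 -0.945
endloop
endfacet
facet normal -0.886 -0.151 -0.439
outer loop
vertex 2.841 -2.785 -0.945
vertex 2.566 -0.705 -1.106
vertex 3.055 -1.273 -1.898
endloop
endfacet
facet normal 0.448 -0.521 -0.726
outer loop
vertex 3.055 -1.273 -1.898
vertex 3.834 -2.615 -0.454
vertex 2.841 -2.785 -0.945
endloop
endfacet
facet normal -0.448 0.521 0.726
outer loop
vertex 2.353 -2.217 -0.153
vertex 3.559 -0.535 -0.615
vertex 2.566 -0.705 -1.106
endloop
endfacet
facet normal -0.118 -0.840 0.530
outer loop
vertex 3.345 -2.047 0.338
vertex 2.353 -2.217 -0.153
vertex 3.834 -2.615 -0.454
endloop
endfacet
facet normal -0.449 0.521 0.726
outer loop
vertex 3.345 -2.047 0.338
vertex 3.559 -0.535 -0.615
vertex 2.353 -2.217 -0.153
endloop
endfacet
facet normal 0.118 0.840 -0.530
outer loop
vertex 2.566 -0.705 -1.106
vertex 3.559 -0.535 -0.615
vertex 3.055 -1.273 -1.898
endloop
endfacet
facet normal 0.449 -0.521 -0.726
outer loop
vertex 4.047 -1.103 -1.407
vertex 3.834 -2.615 -0.454
vertex 3.055 -1.273 -1.898
endloop
endfacet
facet normal 0.118 0.840 -0.530
outer loop
vertex 3.055 -1.273 -1.898
vertex 3.559 -0.535 -0.615
vertex 4.047 -1.103 -1.407
endloop
endfacet
facet normal 0.886 0.151 0.438
outer loop
vertex 4.047 -1.103 -1.407
vertex 3.345 -2.047 0.338
vertex 3.834 -2.615 -0.454
endloop
endfacet
facet normal 0.886 0.151 0.438
outer loop
vertex 3.559 -0.535 -0.615
vertex 3.345 -2.047 0.338
vertex 4.047 -1.103 -1.407
endloop
endfacet

endsolid


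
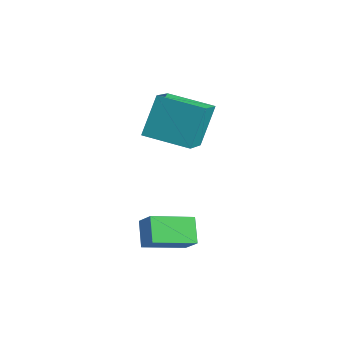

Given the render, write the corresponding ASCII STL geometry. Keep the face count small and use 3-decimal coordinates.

solid 
facet normal -0.720 -0.009 -0.694
outer loop
vertex 2.344 0.955 -0.546
vertex 2.803 2.687 -1.046
vertex 3.148 0.503 -1.375
endloop
endfacet
facet normal -0.246 -0.931 0.269
outer loop
vertex 3.897 0.513 -0.654
vertex 2.344 0.955 -0.546
vertex 3.148 0.503 -1.375
endloop
endfacet
facet normal -0.721 -0.009 -0.693
outer loop
vertex 3.148 0.503 -1.375
vertex 2.803 2.687 -1.046
vertex 3.606 2.235 -1.875
endloop
endfacet
facet normal 0.648 -0.364 -0.668
outer loop
vertex 3.606 2.235 -1.875
vertex 3.897 0.513 -0.654
vertex 3.148 0.503 -1.375
endloop
endfacet
facet normal -0.648 0.365 0.668
outer loop
vertex 2.344 0.955 -0.546
vertex 3.552 2.697 -0.325
vertex 2.803 2.687 -1.046
endloop
endfacet
facet normal -0.246 -0.931 0.269
outer loop
vertex 3.094 0.965 0.175
vertex 2.344 0.955 -0.546
vertex 3.897 0.513 -0.654
endloop
endfacet
facet normal -0.648 0.364 0.669
outer loop
vertex 3.094 0.965 0.175
vertex 3.552 2.697 -0.325
vertex 2.344 0.955 -0.546
endloop
endfacet
facet normal 0.246 0.931 -0.269
outer loop
vertex 2.803 2.687 -1.046
vertex 3.552 2.697 -0.325
vertex 3.606 2.235 -1.875
endloop
endfacet
facet normal 0.648 -0.365 -0.669
outer loop
vertex 4.356 2.245 -1.154
vertex 3.897 0.513 -0.654
vertex 3.606 2.235 -1.875
endloop
endfacet
facet normal 0.246 0.931 -0.269
outer loop
vertex 3.606 2.235 -1.875
vertex 3.552 2.697 -0.325
vertex 4.356 2.245 -1.154
endloop
endfacet
facet normal 0.721 0.009 0.693
outer loop
vertex 4.356 2.245 -1.154
vertex 3.094 0.965 0.175
vertex 3.897 0.513 -0.654
endloop
endfacet
facet normal 0.720 0.010 0.693
outer loop
vertex 3.552 2.697 -0.325
vertex 3.094 0.965 0.175
vertex 4.356 2.245 -1.154
endloop
endfacet
facet normal -0.798 -0.578 0.167
outer loop
vertex 0.234 3.234 4.579
vertex -0.882 4.517 3.688
vertex 0.549 2.294 2.83
endloop
endfacet
facet normal 0.582 -0.668 0.464
outer loop
vertex 2.162 3.463 2.492
vertex 0.234 3.234 4.579
vertex 0.549 2.294 2.83
endloop
endfacet
facet normal -0.798 -0.578 0.167
outer loop
vertex 0.549 2.294 2.83
vertex -0.882 4.517 3.688
vertex -0.567 3.577 1.939
endloop
endfacet
facet normal 0.157 -0.468 -0.870
outer loop
vertex -0.567 3.577 1.939
vertex 2.162 3.463 2.492
vertex 0.549 2.294 2.83
endloop
endfacet
facet normal -0.157 0.468 0.870
outer loop
vertex 0.234 3.234 4.579
vertex 0.731 5.686 3.35
vertex -0.882 4.517 3.688
endloop
endfacet
facet normal 0.582 -0.668 0.464
outer loop
vertex 1.847 4.403 4.241
vertex 0.234 3.234 4.579
vertex 2.162 3.463 2.492
endloop
endfacet
facet normal -0.157 0.468 0.870
outer loop
vertex 1.847 4.403 4.241
vertex 0.731 5.686 3.35
vertex 0.234 3.234 4.579
endloop
endfacet
facet normal -0.582 0.668 -0.464
outer loop
vertex -0.882 4.517 3.688
vertex 0.731 5.686 3.35
vertex -0.567 3.577 1.939
endloop
endfacet
facet normal 0.157 -0.468 -0.870
outer loop
vertex 1.046 4.746 1.601
vertex 2.162 3.463 2.492
vertex -0.567 3.577 1.939
endloop
endfacet
facet normal -0.582 0.668 -0.464
outer loop
vertex -0.567 3.577 1.939
vertex 0.731 5.686 3.35
vertex 1.046 4.746 1.601
endloop
endfacet
facet normal 0.798 0.578 -0.167
outer loop
vertex 1.046 4.746 1.601
vertex 1.847 4.403 4.241
vertex 2.162 3.463 2.492
endloop
endfacet
facet normal 0.798 0.578 -0.167
outer loop
vertex 0.731 5.686 3.35
vertex 1.847 4.403 4.241
vertex 1.046 4.746 1.601
endloop
endfacet

endsolid


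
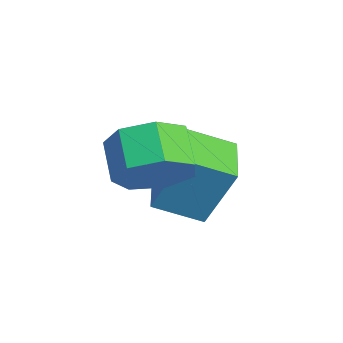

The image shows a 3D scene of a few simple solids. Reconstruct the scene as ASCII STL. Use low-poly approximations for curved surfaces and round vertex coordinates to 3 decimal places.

solid 
facet normal -0.967 0.204 0.150
outer loop
vertex -4.232 2.998 1.22
vertex -4.041 4.347 0.616
vertex -4.672 2.25 -0.593
endloop
endfacet
facet normal -0.128 -0.905 0.405
outer loop
vertex -2.979 1.893 -0.856
vertex -4.232 2.998 1.22
vertex -4.672 2.25 -0.593
endloop
endfacet
facet normal -0.967 0.204 0.151
outer loop
vertex -4.672 2.25 -0.593
vertex -4.041 4.347 0.616
vertex -4.481 3.599 -1.196
endloop
endfacet
facet normal -0.219 -0.372 -0.902
outer loop
vertex -4.481 3.599 -1.196
vertex -2.979 1.893 -0.856
vertex -4.672 2.25 -0.593
endloop
endfacet
facet normal 0.219 0.373 0.902
outer loop
vertex -4.232 2.998 1.22
vertex -2.348 3.99 0.353
vertex -4.041 4.347 0.616
endloop
endfacet
facet normal -0.128 -0.905 0.405
outer loop
vertex -2.539 2.641 0.956
vertex -4.232 2.998 1.22
vertex -2.979 1.893 -0.856
endloop
endfacet
facet normal 0.219 0.372 0.902
outer loop
vertex -2.539 2.641 0.956
vertex -2.348 3.99 0.353
vertex -4.232 2.998 1.22
endloop
endfacet
facet normal 0.128 0.905 -0.405
outer loop
vertex -4.041 4.347 0.616
vertex -2.348 3.99 0.353
vertex -4.481 3.599 -1.196
endloop
endfacet
facet normal -0.219 -0.373 -0.902
outer loop
vertex -2.788 3.242 -1.46
vertex -2.979 1.893 -0.856
vertex -4.481 3.599 -1.196
endloop
endfacet
facet normal 0.128 0.906 -0.405
outer loop
vertex -4.481 3.599 -1.196
vertex -2.348 3.99 0.353
vertex -2.788 3.242 -1.46
endloop
endfacet
facet normal 0.967 -0.204 -0.151
outer loop
vertex -2.788 3.242 -1.46
vertex -2.539 2.641 0.956
vertex -2.979 1.893 -0.856
endloop
endfacet
facet normal 0.967 -0.204 -0.150
outer loop
vertex -2.348 3.99 0.353
vertex -2.539 2.641 0.956
vertex -2.788 3.242 -1.46
endloop
endfacet
facet normal 0.787 0.020 -0.616
outer loop
vertex -0.873 1.87 1.904
vertex -1.534 1.763 1.056
vertex -1.187 2.67 1.529
endloop
endfacet
facet normal 0.518 0.521 0.679
outer loop
vertex -0.873 1.87 1.904
vertex -1.187 2.67 1.529
vertex -1.905 1.844 2.711
endloop
endfacet
facet normal 0.518 0.521 0.679
outer loop
vertex -1.905 1.844 2.711
vertex -1.187 2.67 1.529
vertex -2.218 2.644 2.336
endloop
endfacet
facet normal -0.787 -0.019 0.617
outer loop
vertex -1.905 1.844 2.711
vertex -2.218 2.644 2.336
vertex -2.566 1.737 1.864
endloop
endfacet
facet normal 0.787 0.020 -0.616
outer loop
vertex -1.187 2.67 1.529
vertex -1.534 1.763 1.056
vertex -1.762 2.786 0.798
endloop
endfacet
facet normal 0.061 0.992 0.110
outer loop
vertex -1.187 2.67 1.529
vertex -1.762 2.786 0.798
vertex -2.218 2.644 2.336
endloop
endfacet
facet normal 0.062 0.992 0.110
outer loop
vertex -2.218 2.644 2.336
vertex -1.762 2.786 0.798
vertex -2.793 2.761 1.606
endloop
endfacet
facet normal -0.787 -0.019 0.617
outer loop
vertex -2.218 2.644 2.336
vertex -2.793 2.761 1.606
vertex -2.566 1.737 1.864
endloop
endfacet
facet normal 0.787 0.020 -0.617
outer loop
vertex -1.762 2.786 0.798
vertex -1.534 1.763 1.056
vertex -2.166 2.132 0.262
endloop
endfacet
facet normal -0.441 0.716 -0.541
outer loop
vertex -1.762 2.786 0.798
vertex -2.166 2.132 0.262
vertex -2.793 2.761 1.606
endloop
endfacet
facet normal -0.441 0.716 -0.541
outer loop
vertex -2.793 2.761 1.606
vertex -2.166 2.132 0.262
vertex -3.197 2.107 1.069
endloop
endfacet
facet normal -0.787 -0.019 0.616
outer loop
vertex -2.793 2.761 1.606
vertex -3.197 2.107 1.069
vertex -2.566 1.737 1.864
endloop
endfacet
facet normal 0.787 0.020 -0.617
outer loop
vertex -2.166 2.132 0.262
vertex -1.534 1.763 1.056
vertex -2.094 1.2 0.324
endloop
endfacet
facet normal -0.612 -0.099 -0.785
outer loop
vertex -2.166 2.132 0.262
vertex -2.094 1.2 0.324
vertex -3.197 2.107 1.069
endloop
endfacet
facet normal -0.612 -0.099 -0.785
outer loop
vertex -3.197 2.107 1.069
vertex -2.094 1.2 0.324
vertex -3.125 1.174 1.131
endloop
endfacet
facet normal -0.788 -0.020 0.616
outer loop
vertex -3.197 2.107 1.069
vertex -3.125 1.174 1.131
vertex -2.566 1.737 1.864
endloop
endfacet
facet normal 0.787 0.019 -0.617
outer loop
vertex -2.094 1.2 0.324
vertex -1.534 1.763 1.056
vertex -1.601 0.691 0.937
endloop
endfacet
facet normal -0.322 -0.839 -0.438
outer loop
vertex -2.094 1.2 0.324
vertex -1.601 0.691 0.937
vertex -3.125 1.174 1.131
endloop
endfacet
facet normal -0.322 -0.840 -0.437
outer loop
vertex -3.125 1.174 1.131
vertex -1.601 0.691 0.937
vertex -2.632 0.666 1.745
endloop
endfacet
facet normal -0.788 -0.020 0.616
outer loop
vertex -3.125 1.174 1.131
vertex -2.632 0.666 1.745
vertex -2.566 1.737 1.864
endloop
endfacet
facet normal 0.787 0.019 -0.616
outer loop
vertex -1.601 0.691 0.937
vertex -1.534 1.763 1.056
vertex -1.058 0.99 1.64
endloop
endfacet
facet normal 0.211 -0.948 0.240
outer loop
vertex -1.601 0.691 0.937
vertex -1.058 0.99 1.64
vertex -2.632 0.666 1.745
endloop
endfacet
facet normal 0.211 -0.948 0.239
outer loop
vertex -2.632 0.666 1.745
vertex -1.058 0.99 1.64
vertex -2.089 0.964 2.448
endloop
endfacet
facet normal -0.787 -0.020 0.616
outer loop
vertex -2.632 0.666 1.745
vertex -2.089 0.964 2.448
vertex -2.566 1.737 1.864
endloop
endfacet
facet normal 0.787 0.019 -0.616
outer loop
vertex -1.058 0.99 1.64
vertex -1.534 1.763 1.056
vertex -0.873 1.87 1.904
endloop
endfacet
facet normal 0.585 -0.343 0.735
outer loop
vertex -1.058 0.99 1.64
vertex -0.873 1.87 1.904
vertex -2.089 0.964 2.448
endloop
endfacet
facet normal 0.584 -0.342 0.736
outer loop
vertex -2.089 0.964 2.448
vertex -0.873 1.87 1.904
vertex -1.905 1.844 2.711
endloop
endfacet
facet normal -0.787 -0.020 0.617
outer loop
vertex -2.089 0.964 2.448
vertex -1.905 1.844 2.711
vertex -2.566 1.737 1.864
endloop
endfacet

endsolid
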